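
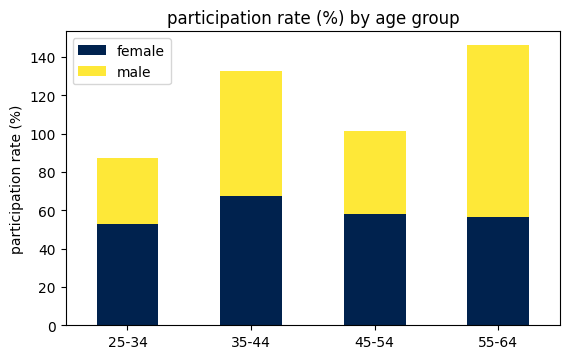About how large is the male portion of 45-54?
male top ≈ 100, bottom ≈ 60; segment ≈ 40.

≈ 40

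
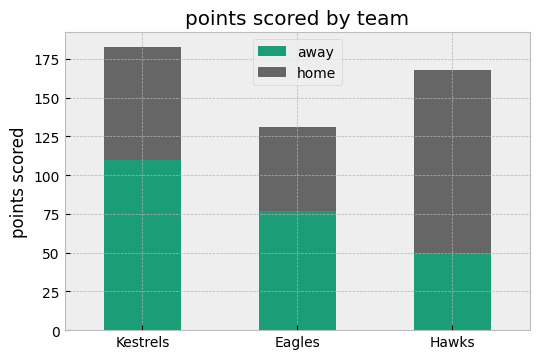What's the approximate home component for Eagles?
≈ 60

home top ≈ 140, bottom ≈ 80; segment ≈ 60.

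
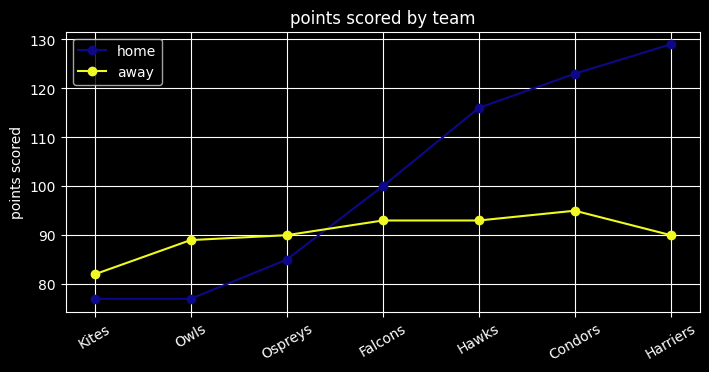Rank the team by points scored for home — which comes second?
Top 3 for home: Harriers ≈ 130, Condors ≈ 125, Hawks ≈ 115.

Condors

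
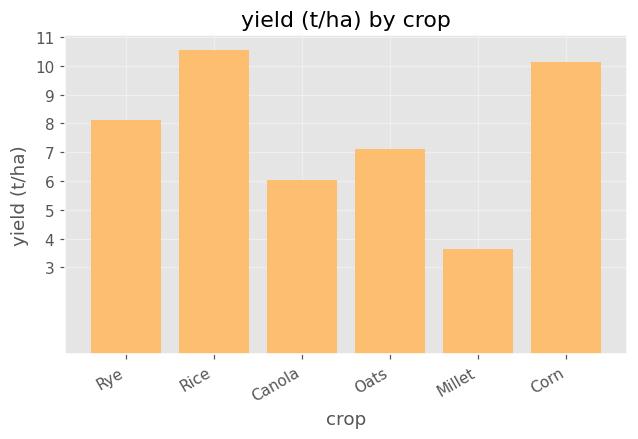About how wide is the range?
Max Rice ≈ 11, min Millet ≈ 4; range ≈ 7.

≈ 7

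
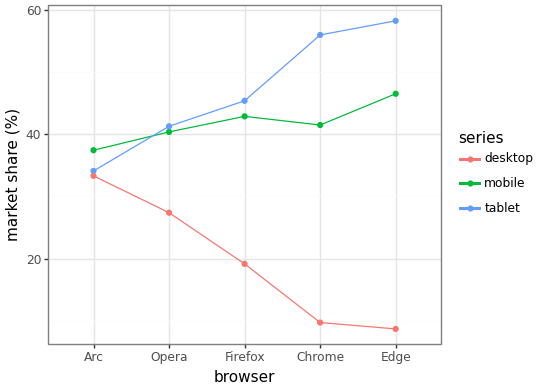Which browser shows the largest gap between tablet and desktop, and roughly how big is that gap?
Edge, ≈ 50 %

Edge: tablet ≈ 60, desktop ≈ 10 → gap ≈ 50. Next-largest (Chrome) is only ≈ 45.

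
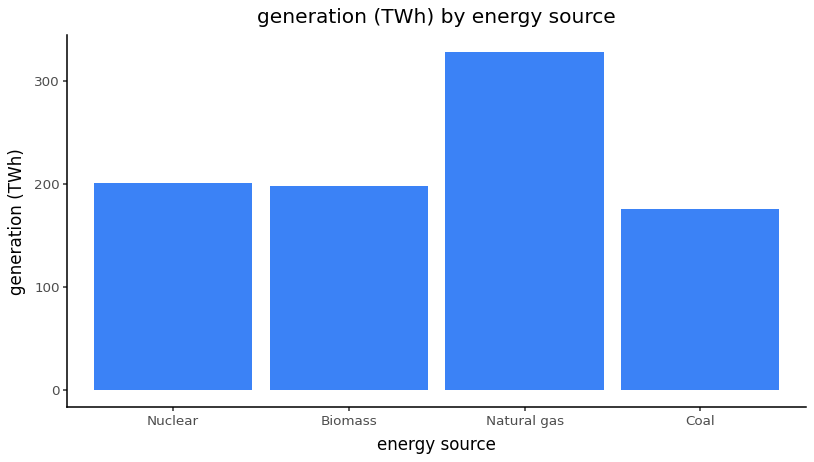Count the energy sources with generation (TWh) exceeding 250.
Above 250: Natural gas.

1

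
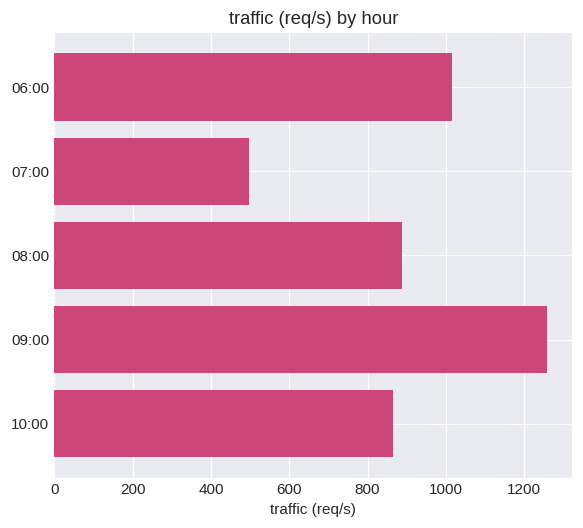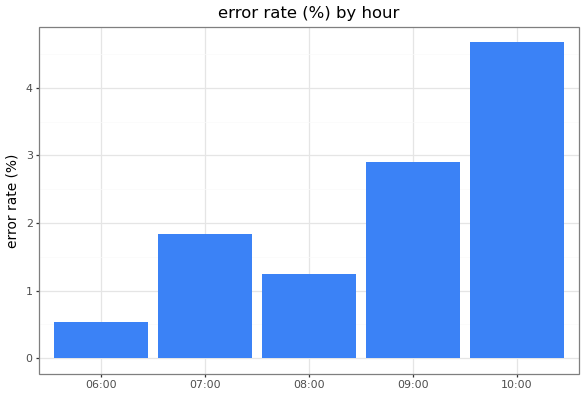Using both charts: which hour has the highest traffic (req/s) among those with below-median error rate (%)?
06:00

Chart 2 median error rate (%) ≈ 2; below-median hours: 06:00, 08:00. Among those, 06:00 has the highest traffic (req/s) (≈ 1000).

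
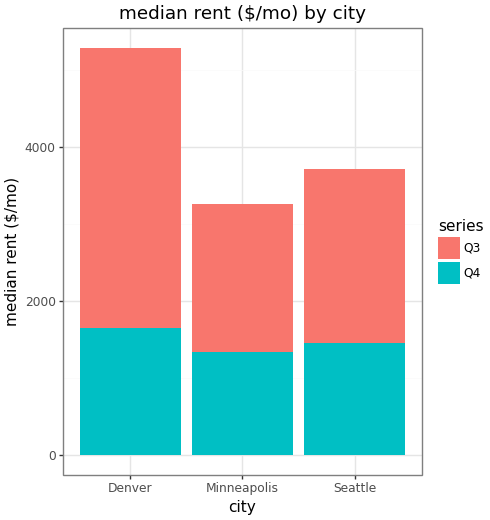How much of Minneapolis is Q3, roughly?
Q3 top ≈ 3500, bottom ≈ 1500; segment ≈ 2000.

≈ 2000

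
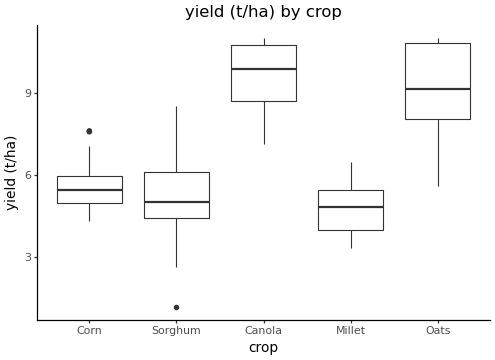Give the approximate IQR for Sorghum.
Q3 ≈ 6.0, Q1 ≈ 4.5; IQR ≈ 1.5.

≈ 1.5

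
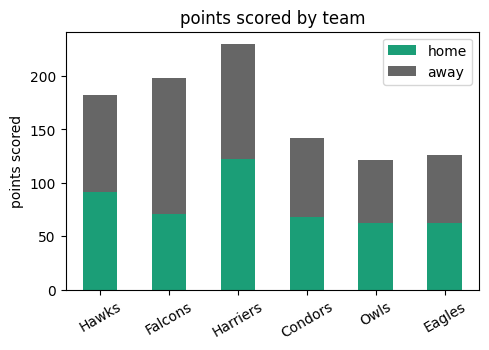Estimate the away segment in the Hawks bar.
away top ≈ 180, bottom ≈ 100; segment ≈ 80.

≈ 80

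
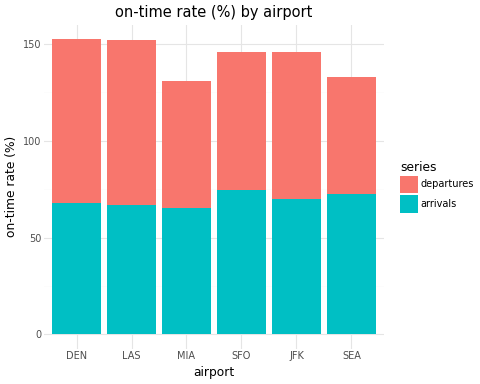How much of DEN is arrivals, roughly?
≈ 60

arrivals top ≈ 60, bottom ≈ 0; segment ≈ 60.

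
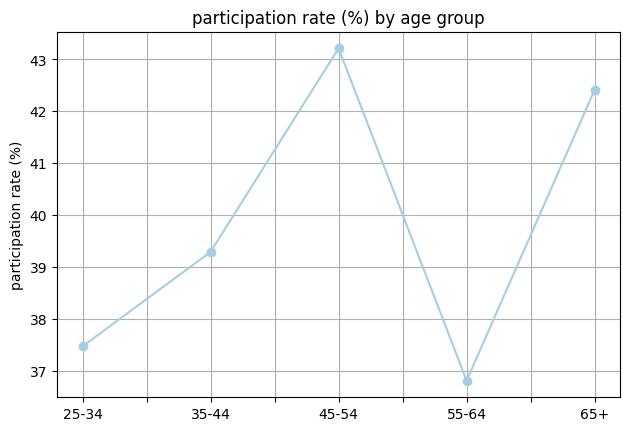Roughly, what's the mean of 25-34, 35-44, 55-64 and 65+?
(37 + 39 + 37 + 42) / 4 ≈ 39.

≈ 39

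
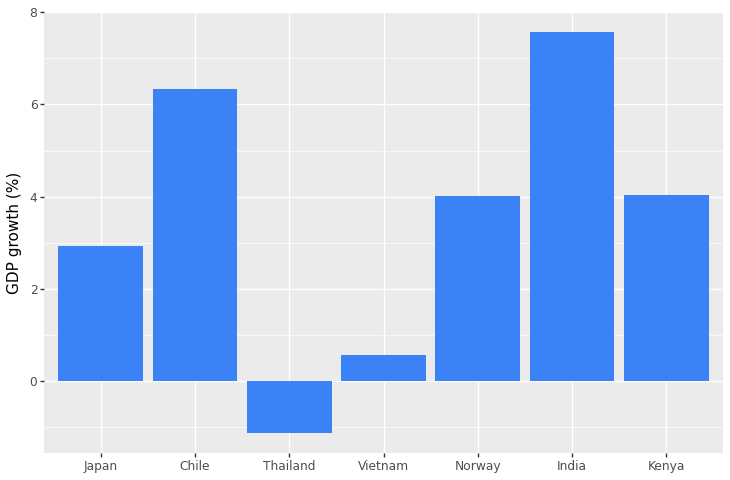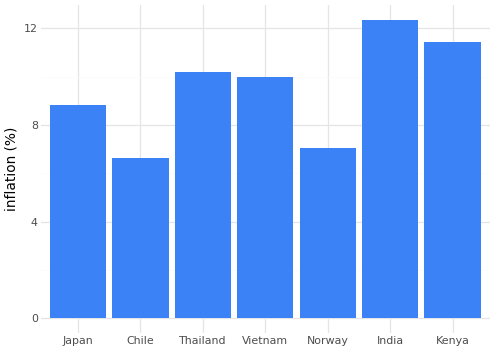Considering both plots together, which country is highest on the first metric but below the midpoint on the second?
Chart 2 median inflation (%) ≈ 10; below-median countries: Japan, Chile, Norway. Among those, Chile has the highest GDP growth (%) (≈ 6).

Chile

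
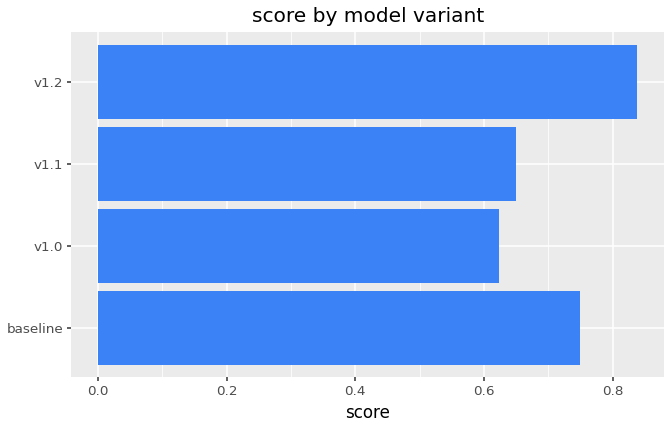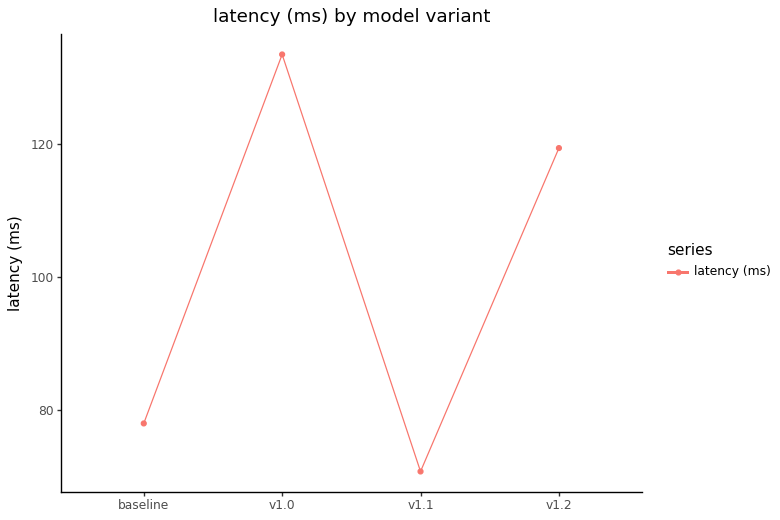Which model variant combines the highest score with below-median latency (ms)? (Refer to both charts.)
baseline

Chart 2 median latency (ms) ≈ 100; below-median model variants: baseline, v1.1. Among those, baseline has the highest score (≈ 0.7).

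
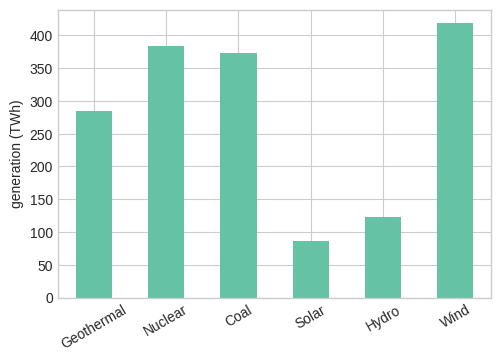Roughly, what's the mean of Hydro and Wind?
(100 + 400) / 2 ≈ 250.

≈ 250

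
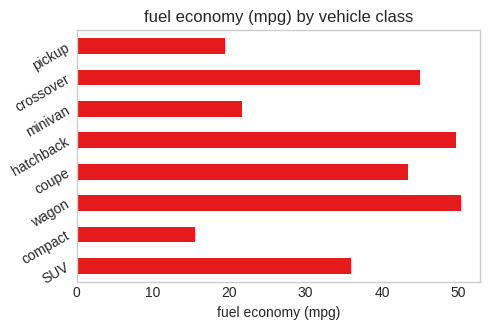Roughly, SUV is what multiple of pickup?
≈ 1.75×

SUV ≈ 35, pickup ≈ 20; 35/20 ≈ 1.75.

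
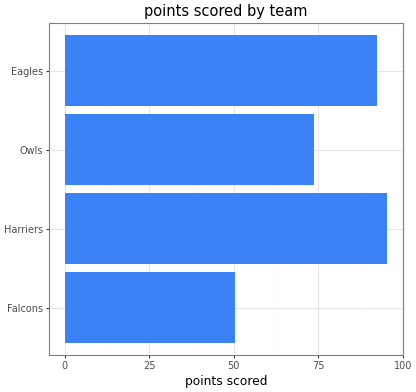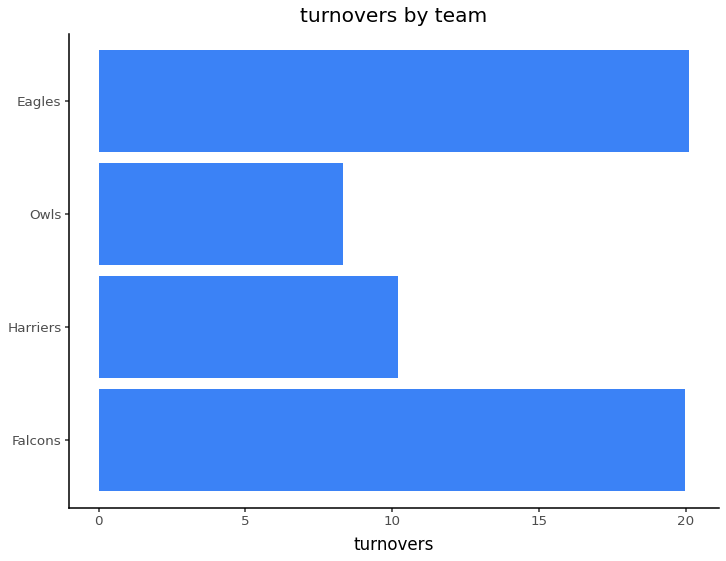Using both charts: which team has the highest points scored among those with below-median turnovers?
Harriers

Chart 2 median turnovers ≈ 16; below-median teams: Harriers, Owls. Among those, Harriers has the highest points scored (≈ 100).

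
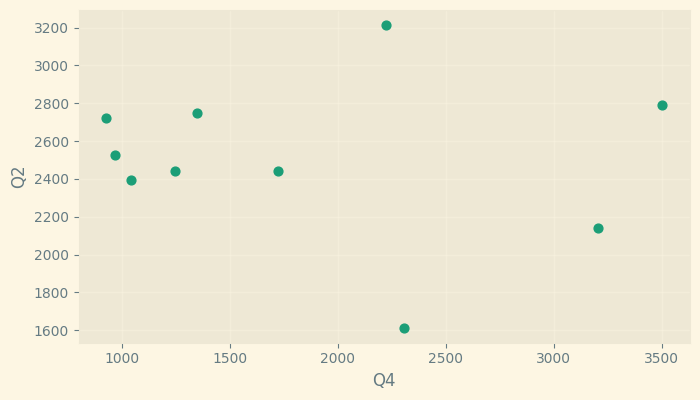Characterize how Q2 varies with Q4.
no clear correlation

Points are roughly uncorrelated; weak (|r| ≈ 0.1).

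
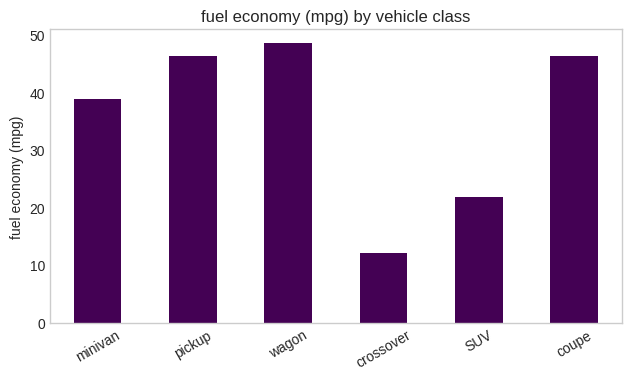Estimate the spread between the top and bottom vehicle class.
≈ 40

Max wagon ≈ 50, min crossover ≈ 10; range ≈ 40.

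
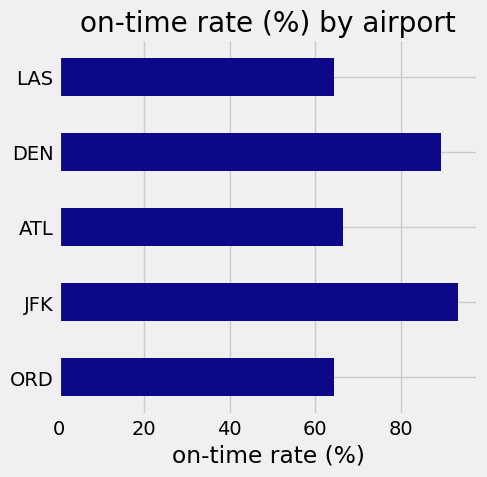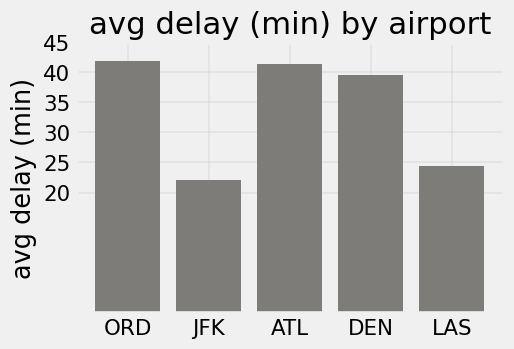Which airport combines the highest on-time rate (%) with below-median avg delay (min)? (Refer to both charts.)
Chart 2 median avg delay (min) ≈ 40; below-median airports: JFK, LAS. Among those, JFK has the highest on-time rate (%) (≈ 90).

JFK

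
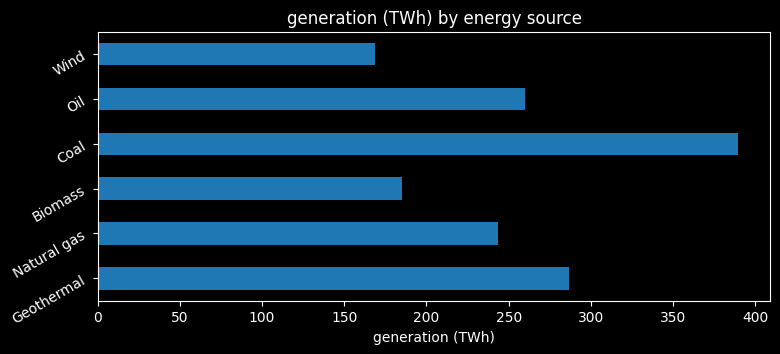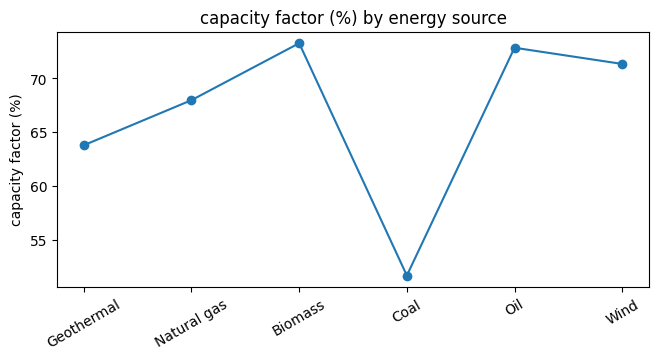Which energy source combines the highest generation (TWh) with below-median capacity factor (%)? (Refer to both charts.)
Coal

Chart 2 median capacity factor (%) ≈ 70; below-median energy sources: Geothermal, Natural gas, Coal. Among those, Coal has the highest generation (TWh) (≈ 400).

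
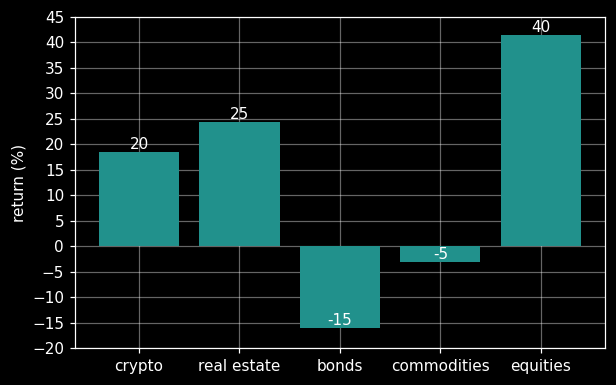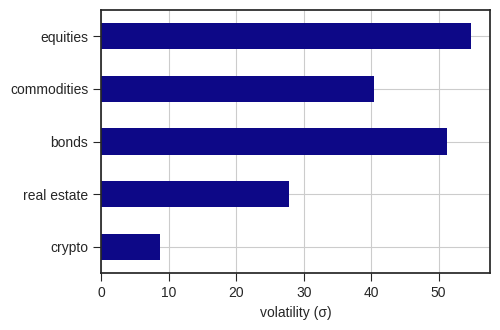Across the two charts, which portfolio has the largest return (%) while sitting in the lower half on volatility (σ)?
real estate

Chart 2 median volatility (σ) ≈ 40; below-median portfolios: crypto, real estate. Among those, real estate has the highest return (%) (≈ 25).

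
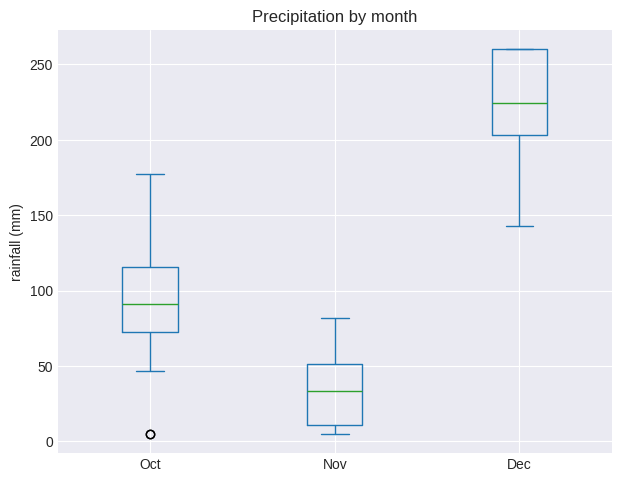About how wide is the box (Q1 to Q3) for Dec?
Q3 ≈ 260, Q1 ≈ 200; IQR ≈ 60.

≈ 60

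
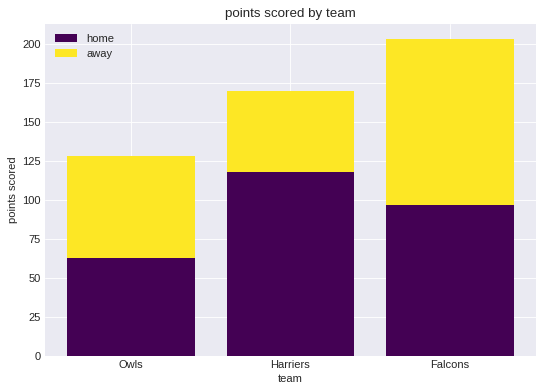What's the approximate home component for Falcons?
home top ≈ 100, bottom ≈ 0; segment ≈ 100.

≈ 100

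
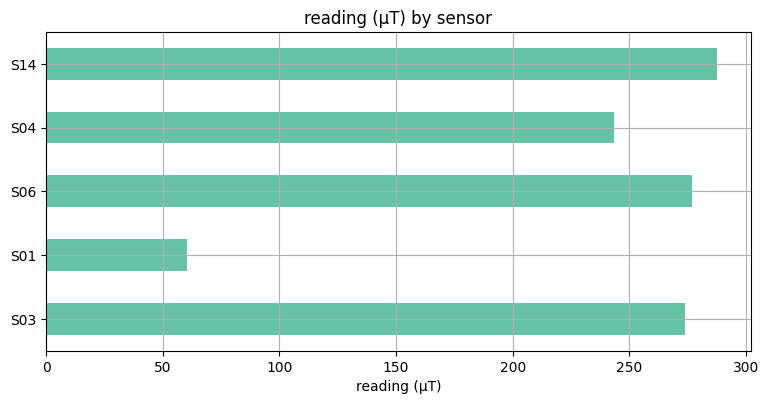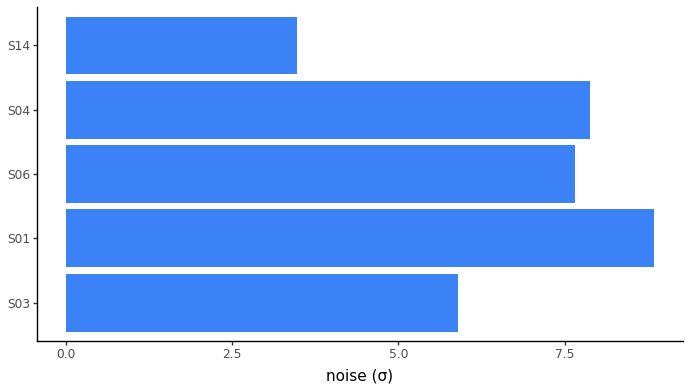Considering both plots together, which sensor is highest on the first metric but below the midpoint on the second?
Chart 2 median noise (σ) ≈ 8; below-median sensors: S03, S14. Among those, S14 has the highest reading (µT) (≈ 300).

S14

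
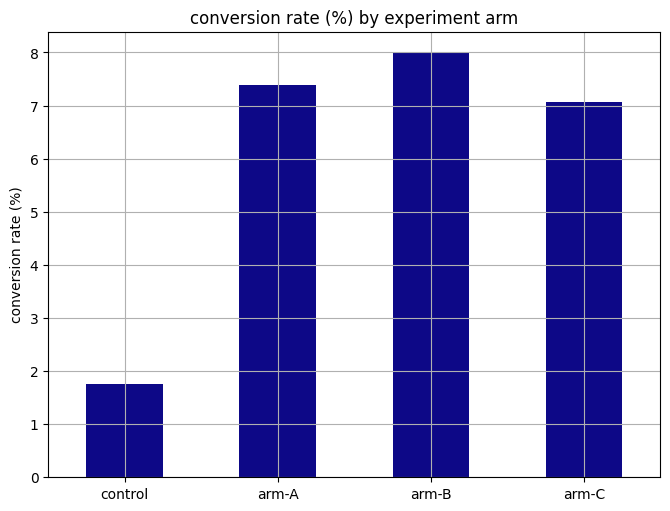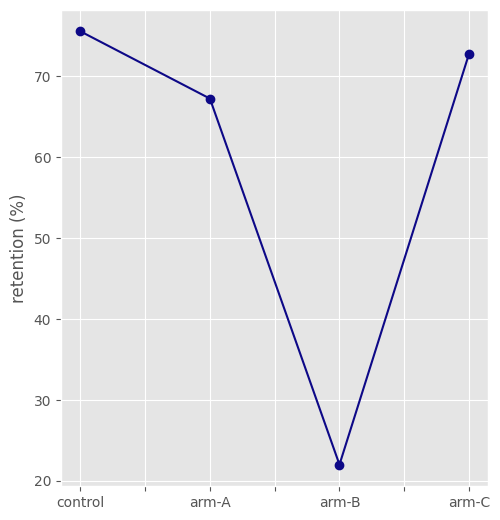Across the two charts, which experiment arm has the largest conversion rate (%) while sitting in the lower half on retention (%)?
Chart 2 median retention (%) ≈ 70; below-median experiment arms: arm-A, arm-B. Among those, arm-B has the highest conversion rate (%) (≈ 8).

arm-B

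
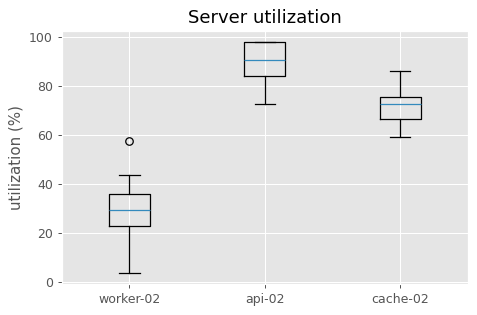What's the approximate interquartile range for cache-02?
Q3 ≈ 80, Q1 ≈ 70; IQR ≈ 10.

≈ 10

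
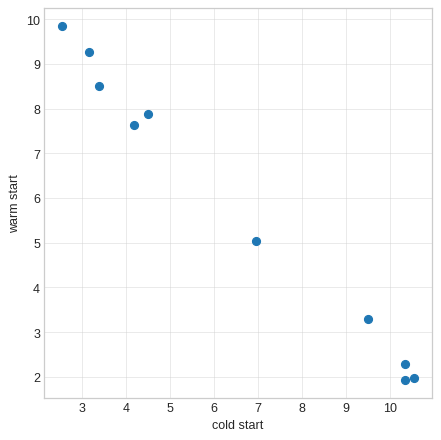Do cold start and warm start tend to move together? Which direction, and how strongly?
negative, strong

Points are negatively correlated; strong (|r| ≈ 1.0).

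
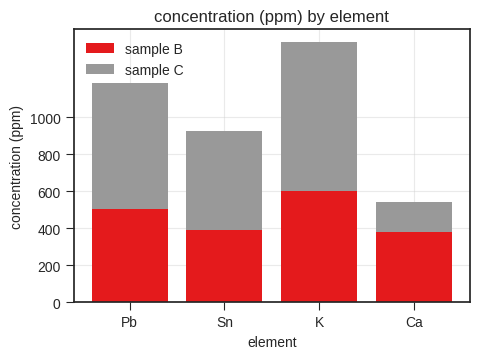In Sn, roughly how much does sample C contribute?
sample C top ≈ 1000, bottom ≈ 400; segment ≈ 600.

≈ 600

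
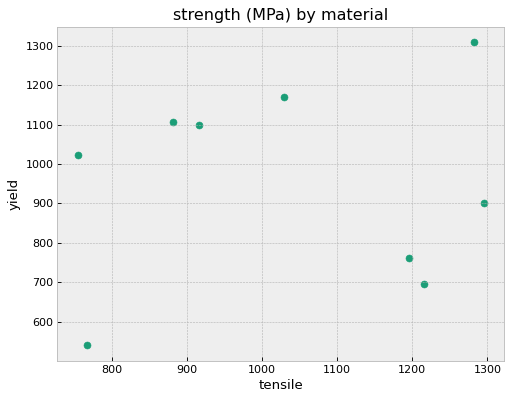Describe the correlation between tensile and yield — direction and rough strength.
no clear correlation

Points are roughly uncorrelated; weak (|r| ≈ 0.1).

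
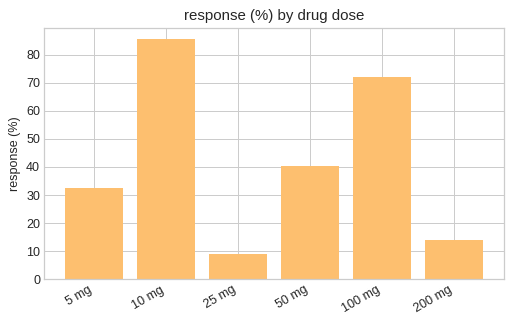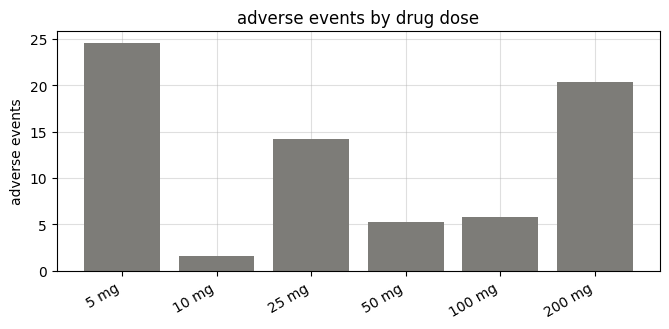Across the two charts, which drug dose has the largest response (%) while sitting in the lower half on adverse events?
10 mg

Chart 2 median adverse events ≈ 10; below-median drug doses: 10 mg, 50 mg, 100 mg. Among those, 10 mg has the highest response (%) (≈ 90).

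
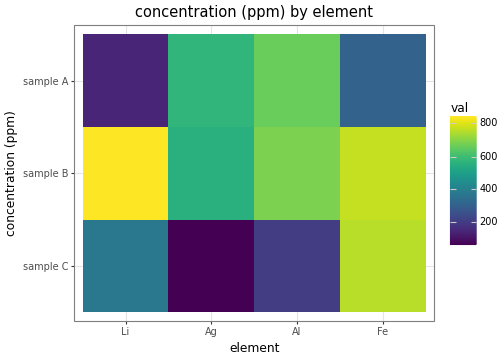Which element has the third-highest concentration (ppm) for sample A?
Top 4 for sample A: Al ≈ 700, Ag ≈ 600, Fe ≈ 300, Li ≈ 100.

Fe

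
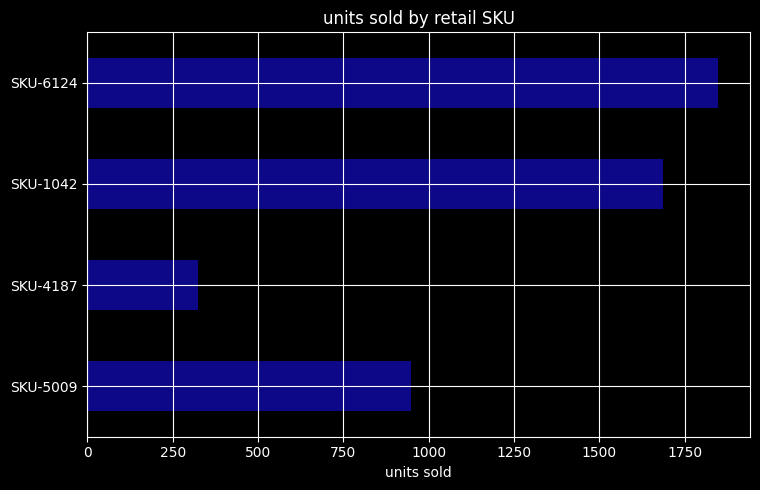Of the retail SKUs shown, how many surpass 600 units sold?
3

Above 600: SKU-5009, SKU-1042, SKU-6124.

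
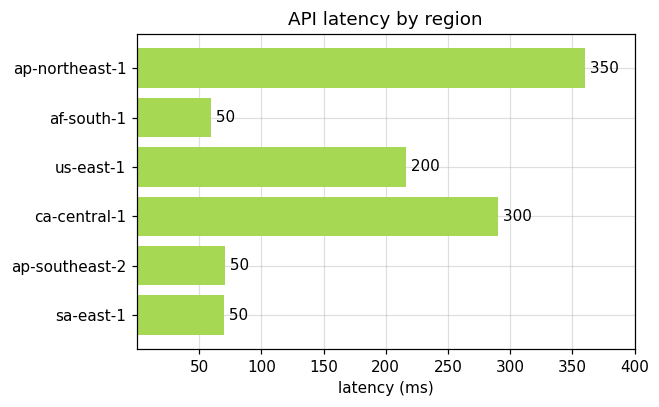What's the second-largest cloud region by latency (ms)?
ca-central-1

Top 3: ap-northeast-1 ≈ 350, ca-central-1 ≈ 300, us-east-1 ≈ 200.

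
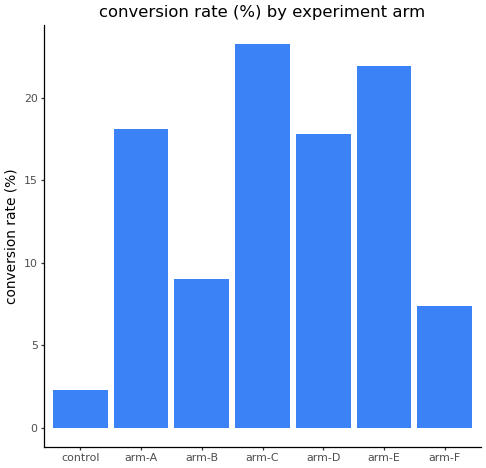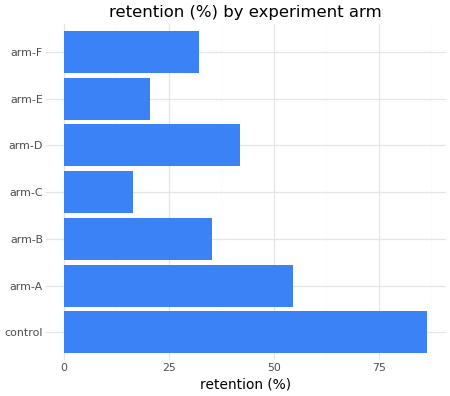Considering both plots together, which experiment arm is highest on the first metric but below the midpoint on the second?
arm-C

Chart 2 median retention (%) ≈ 40; below-median experiment arms: arm-C, arm-E, arm-F. Among those, arm-C has the highest conversion rate (%) (≈ 25).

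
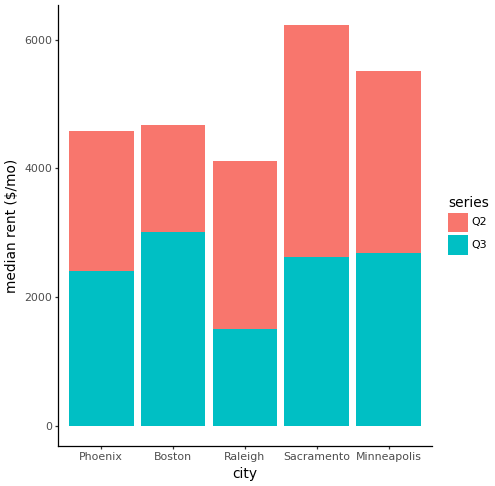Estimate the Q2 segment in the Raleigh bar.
Q2 top ≈ 4000, bottom ≈ 1000; segment ≈ 3000.

≈ 3000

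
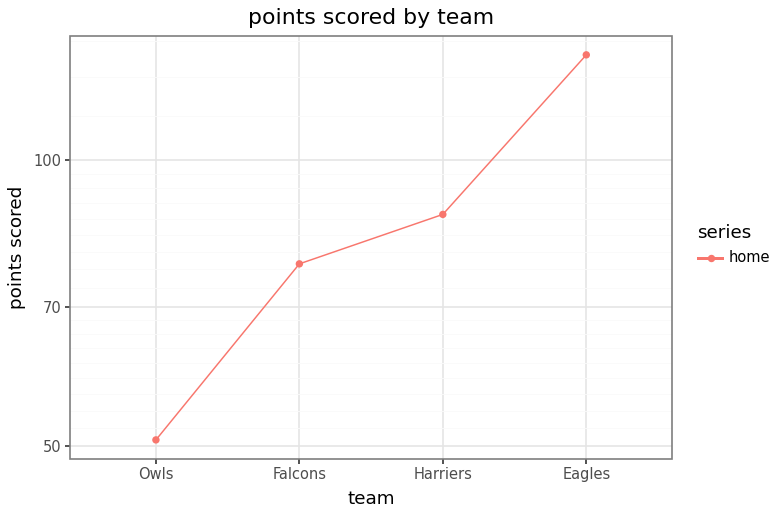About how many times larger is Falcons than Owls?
≈ 1.6×

Falcons ≈ 80, Owls ≈ 50; 80/50 ≈ 1.6.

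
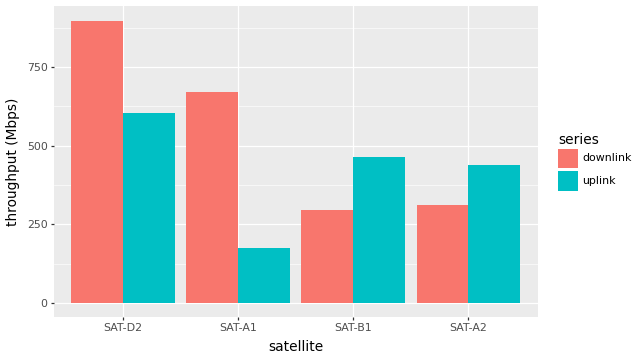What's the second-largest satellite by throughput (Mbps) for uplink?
Top 3 for uplink: SAT-D2 ≈ 600, SAT-B1 ≈ 500, SAT-A2 ≈ 400.

SAT-B1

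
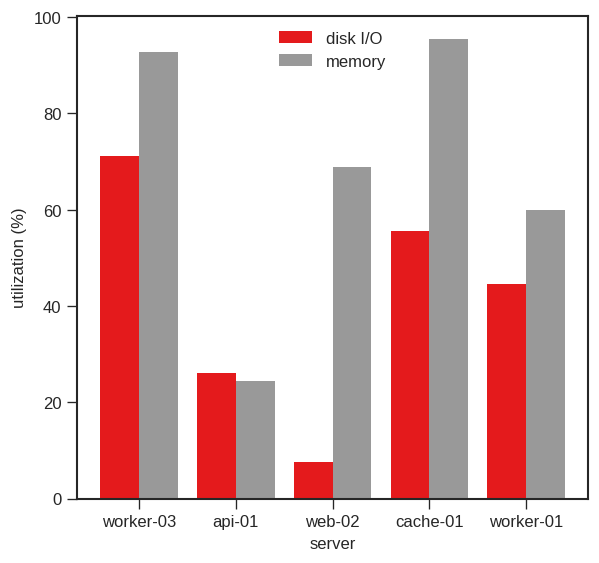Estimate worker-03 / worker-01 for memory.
worker-03 ≈ 90, worker-01 ≈ 60; 90/60 ≈ 1.5.

≈ 1.5×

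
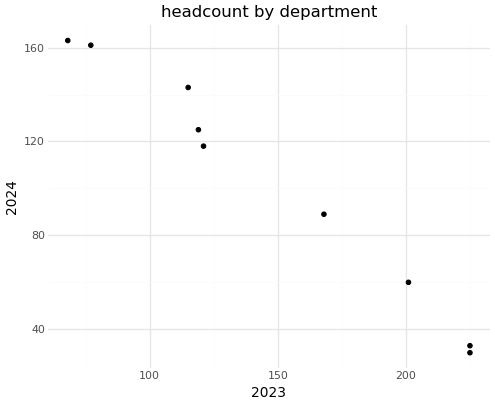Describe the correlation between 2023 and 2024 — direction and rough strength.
negative, strong

Points are negatively correlated; strong (|r| ≈ 1.0).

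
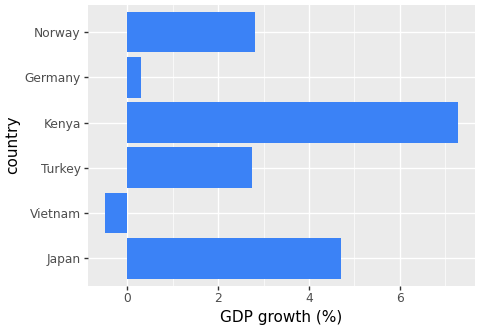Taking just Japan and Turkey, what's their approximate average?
≈ 4

(5 + 3) / 2 ≈ 4.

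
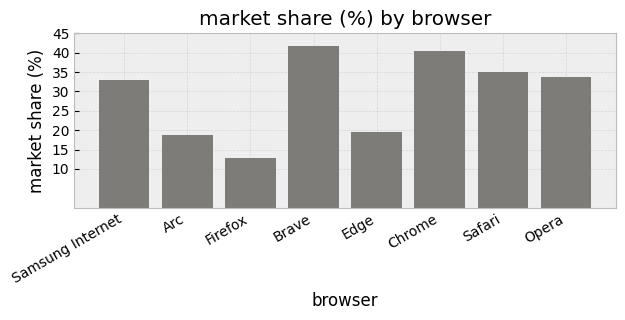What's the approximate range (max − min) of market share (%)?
Max Brave ≈ 40, min Firefox ≈ 15; range ≈ 25.

≈ 25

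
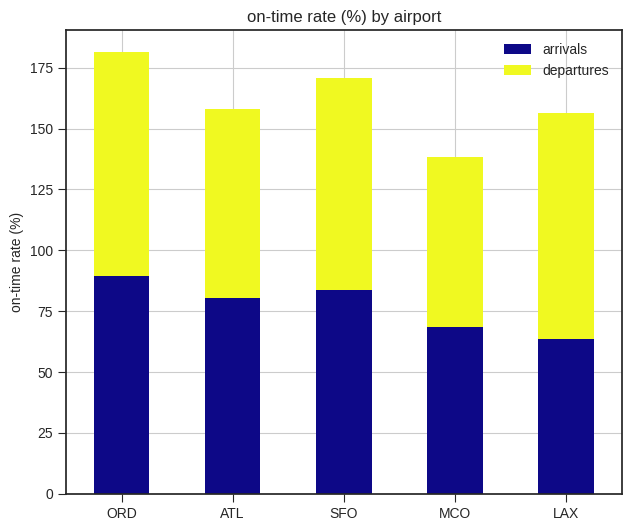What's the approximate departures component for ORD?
departures top ≈ 180, bottom ≈ 80; segment ≈ 100.

≈ 100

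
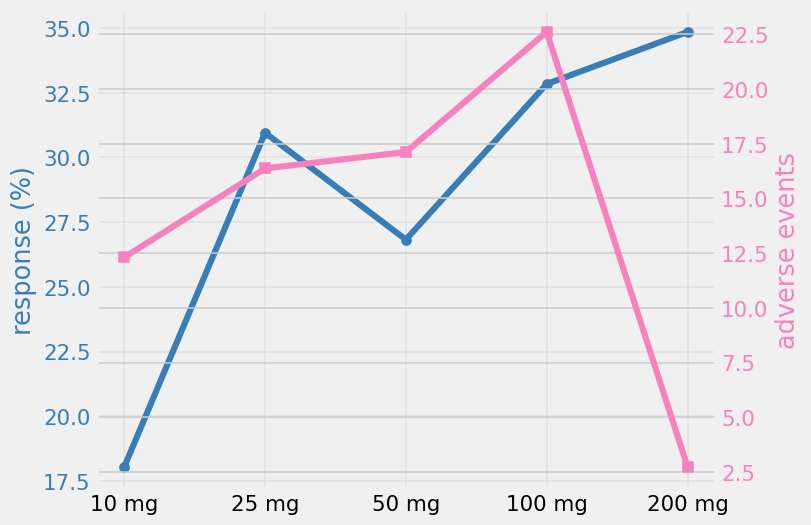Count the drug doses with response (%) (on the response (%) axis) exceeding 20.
4

Above 20: 25 mg, 50 mg, 100 mg, 200 mg.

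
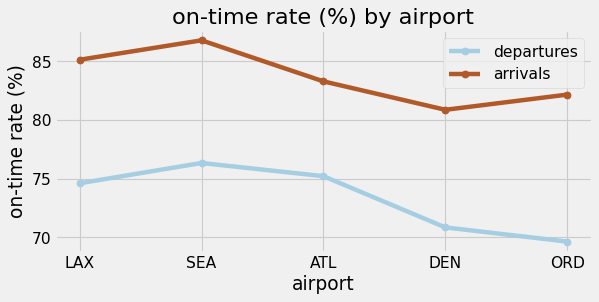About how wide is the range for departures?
Max SEA ≈ 76, min ORD ≈ 70; range ≈ 6.

≈ 6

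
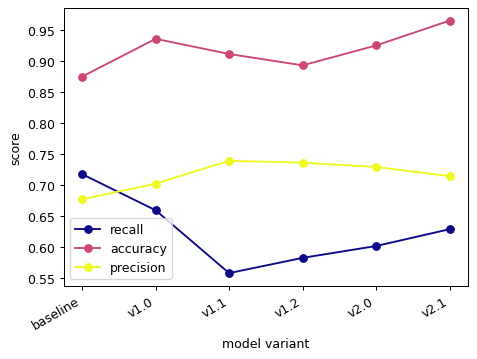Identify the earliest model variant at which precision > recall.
v1.0

baseline: precision ≈ 0.70 vs recall ≈ 0.70 (not yet); v1.0: precision ≈ 0.70 vs recall ≈ 0.65 (first crossover).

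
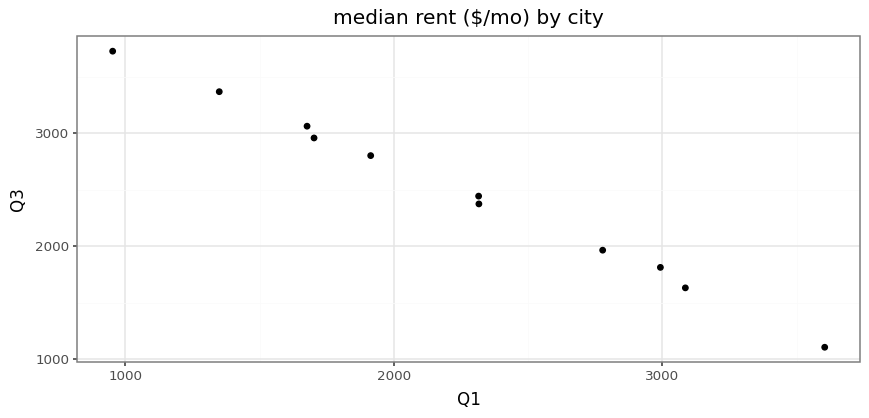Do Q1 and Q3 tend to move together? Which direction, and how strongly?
negative, strong

Points are negatively correlated; strong (|r| ≈ 1.0).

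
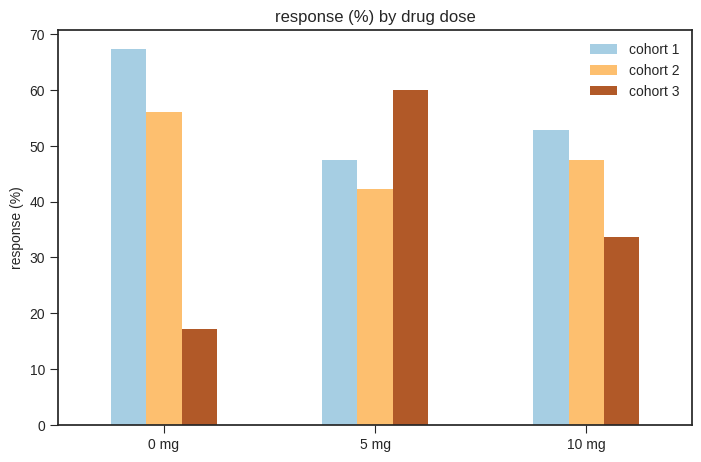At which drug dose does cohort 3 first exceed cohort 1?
5 mg

0 mg: cohort 3 ≈ 20 vs cohort 1 ≈ 70 (not yet); 5 mg: cohort 3 ≈ 60 vs cohort 1 ≈ 50 (first crossover).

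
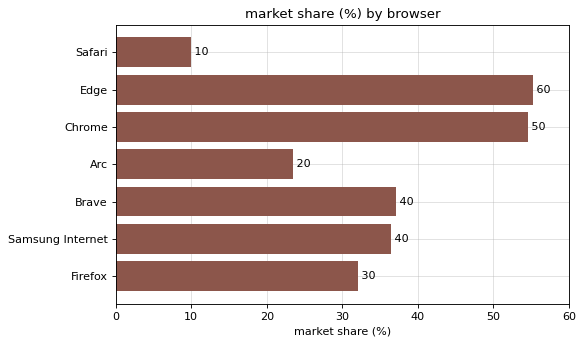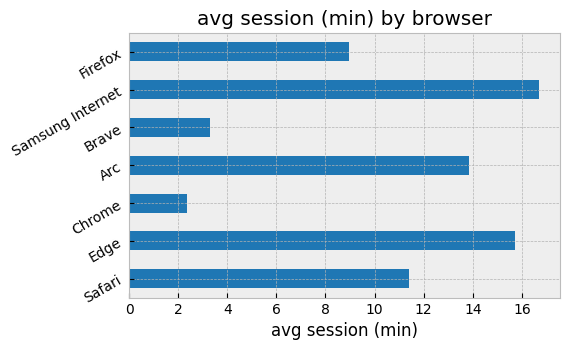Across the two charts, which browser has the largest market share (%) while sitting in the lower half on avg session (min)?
Chrome

Chart 2 median avg session (min) ≈ 12; below-median browsers: Chrome, Brave, Firefox. Among those, Chrome has the highest market share (%) (≈ 50).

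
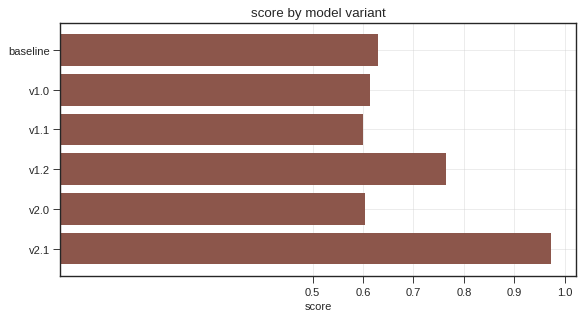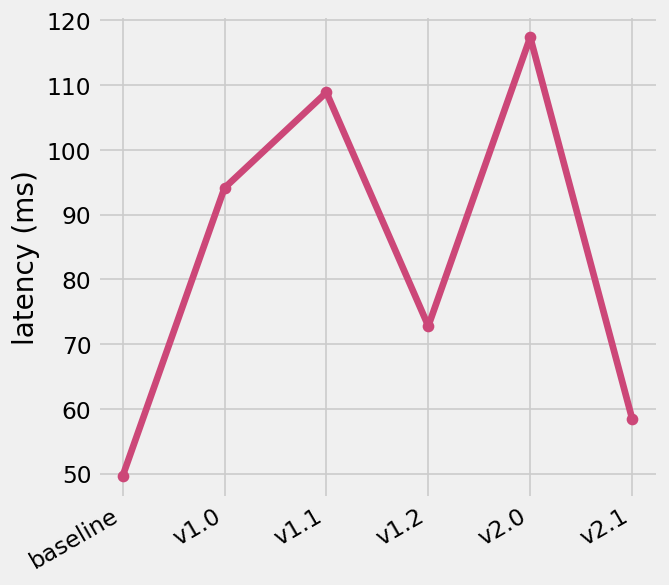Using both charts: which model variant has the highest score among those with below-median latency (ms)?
v2.1

Chart 2 median latency (ms) ≈ 80; below-median model variants: baseline, v1.2, v2.1. Among those, v2.1 has the highest score (≈ 1).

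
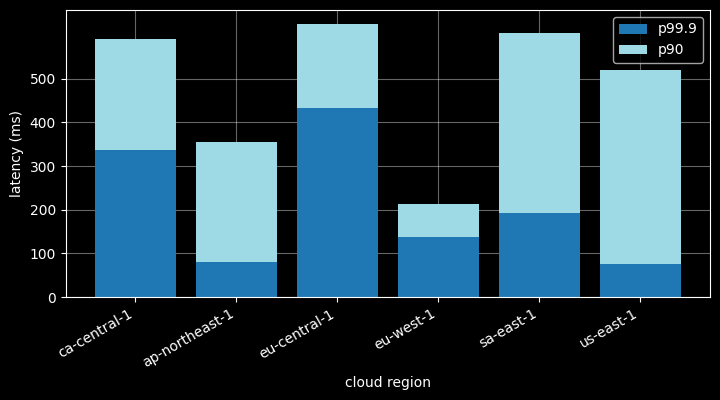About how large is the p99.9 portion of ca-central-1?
p99.9 top ≈ 300, bottom ≈ 0; segment ≈ 300.

≈ 300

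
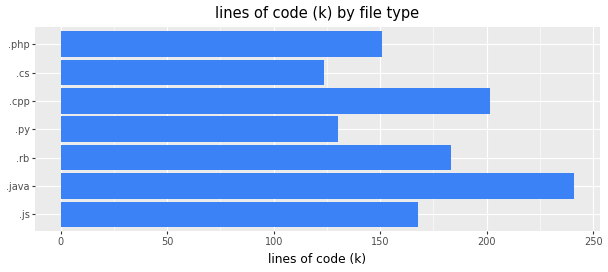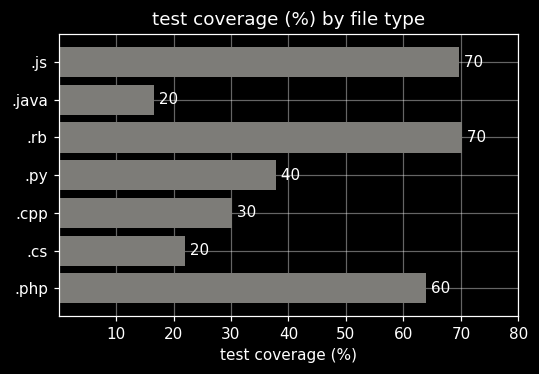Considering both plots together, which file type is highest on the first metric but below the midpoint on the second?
.java

Chart 2 median test coverage (%) ≈ 40; below-median file types: .java, .cpp, .cs. Among those, .java has the highest lines of code (k) (≈ 250).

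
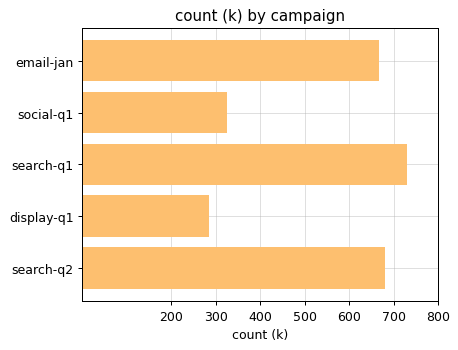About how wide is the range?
Max search-q1 ≈ 700, min display-q1 ≈ 300; range ≈ 400.

≈ 400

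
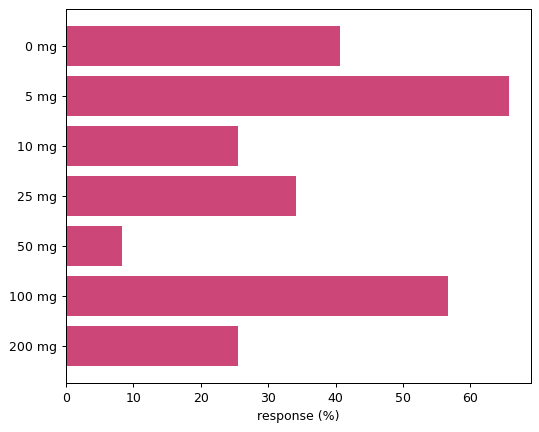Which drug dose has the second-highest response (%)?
Top 3: 5 mg ≈ 70, 100 mg ≈ 60, 0 mg ≈ 40.

100 mg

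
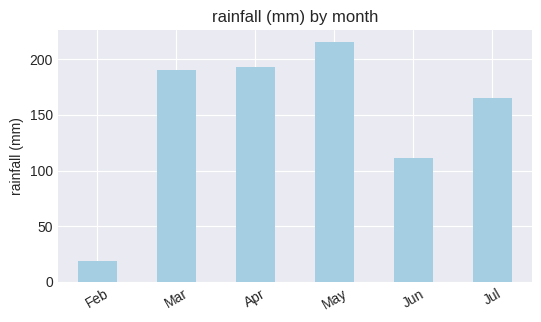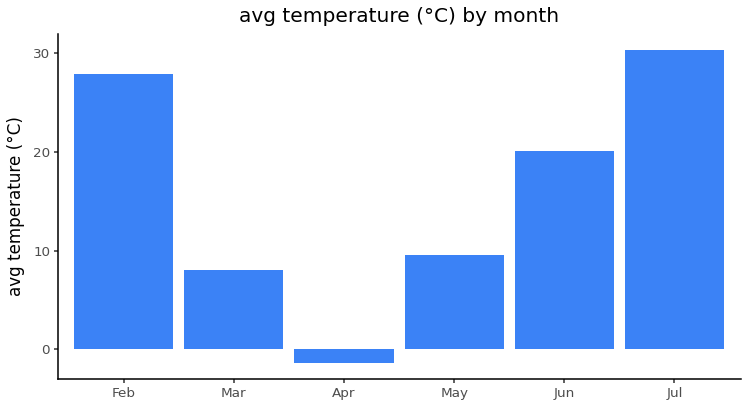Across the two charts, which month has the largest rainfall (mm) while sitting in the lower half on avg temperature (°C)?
May

Chart 2 median avg temperature (°C) ≈ 15; below-median months: Mar, Apr, May. Among those, May has the highest rainfall (mm) (≈ 220).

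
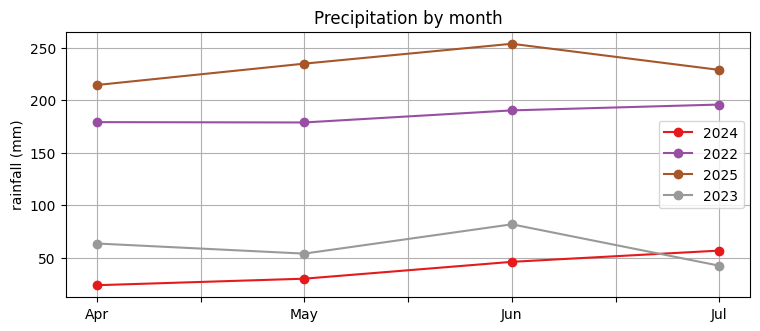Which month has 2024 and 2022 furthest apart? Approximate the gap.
Apr: 2024 ≈ 20, 2022 ≈ 180 → gap ≈ 160. Next-largest (May) is only ≈ 140.

Apr, ≈ 160 mm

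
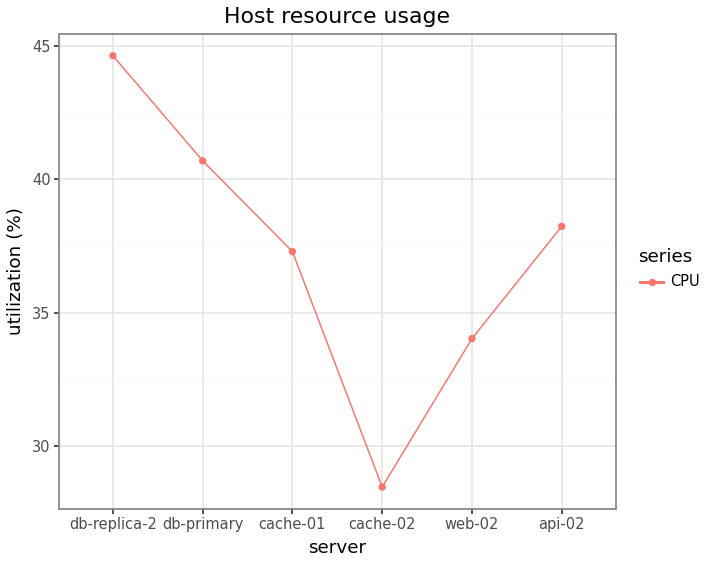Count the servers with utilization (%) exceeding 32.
Above 32: db-replica-2, db-primary, cache-01, web-02, api-02.

5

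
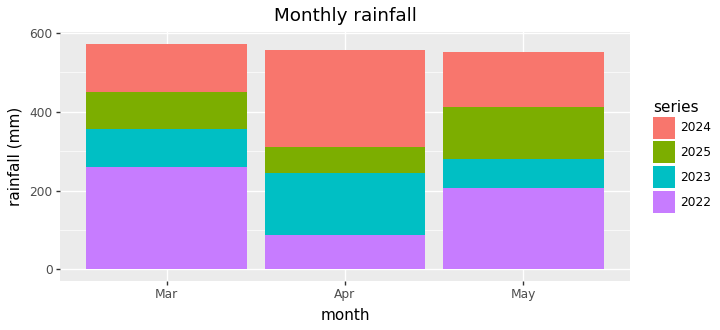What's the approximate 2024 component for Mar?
2024 top ≈ 550, bottom ≈ 450; segment ≈ 100.

≈ 100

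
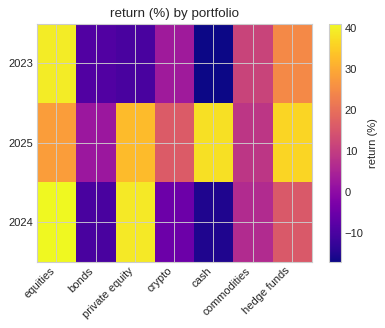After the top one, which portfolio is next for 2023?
hedge funds

Top 3 for 2023: equities ≈ 40, hedge funds ≈ 25, commodities ≈ 10.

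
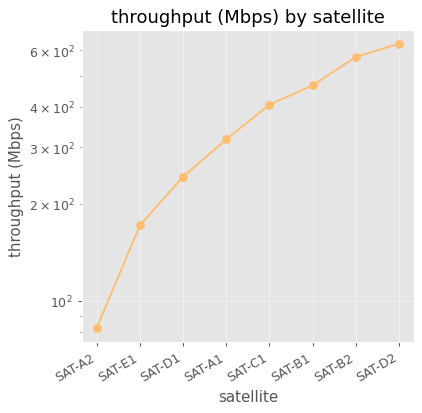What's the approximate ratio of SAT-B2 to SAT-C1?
SAT-B2 ≈ 550, SAT-C1 ≈ 400; 550/400 ≈ 1.38.

≈ 1.38×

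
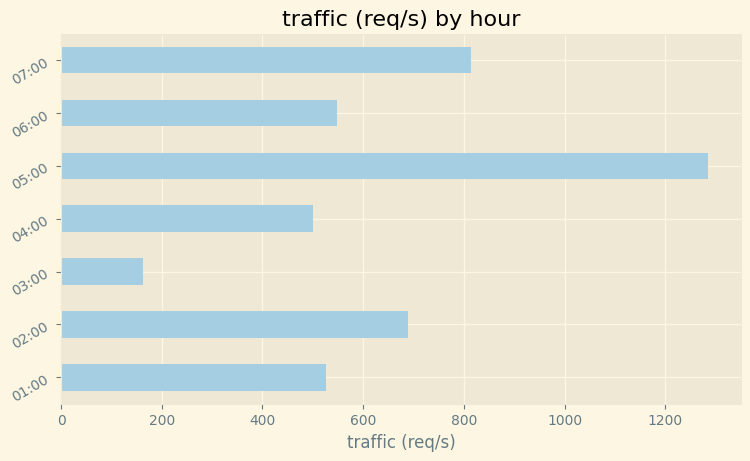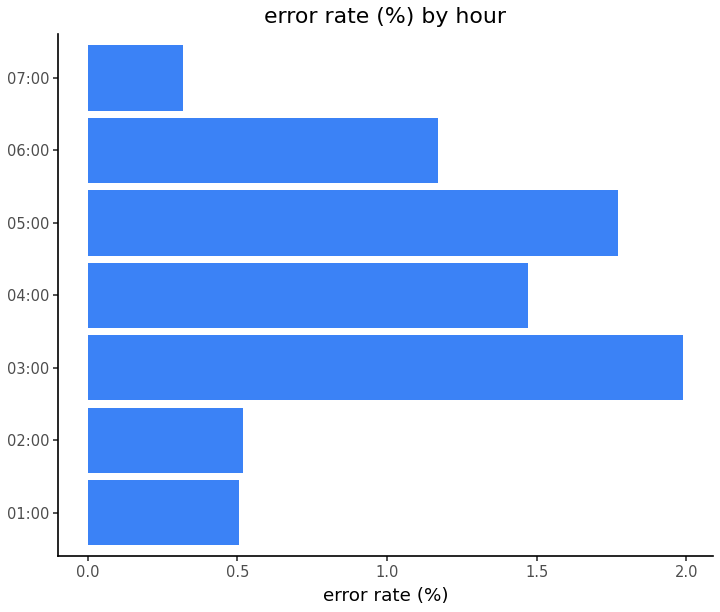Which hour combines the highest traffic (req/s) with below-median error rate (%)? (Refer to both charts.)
Chart 2 median error rate (%) ≈ 1.2; below-median hours: 01:00, 02:00, 07:00. Among those, 07:00 has the highest traffic (req/s) (≈ 800).

07:00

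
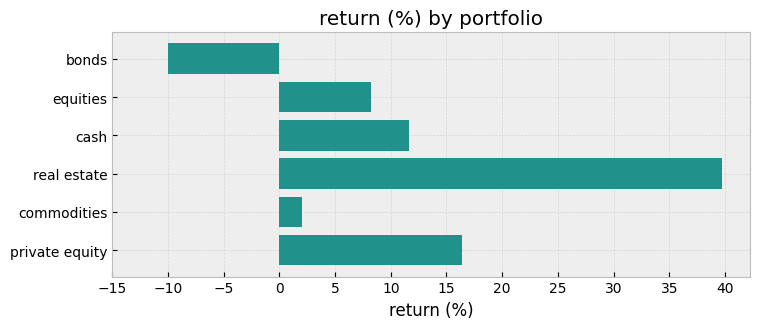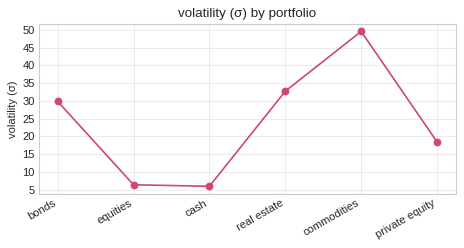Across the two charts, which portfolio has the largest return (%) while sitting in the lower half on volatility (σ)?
Chart 2 median volatility (σ) ≈ 25; below-median portfolios: equities, cash, private equity. Among those, private equity has the highest return (%) (≈ 15).

private equity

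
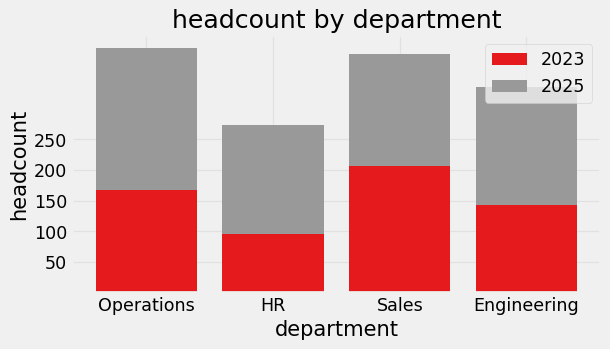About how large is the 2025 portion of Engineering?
2025 top ≈ 350, bottom ≈ 150; segment ≈ 200.

≈ 200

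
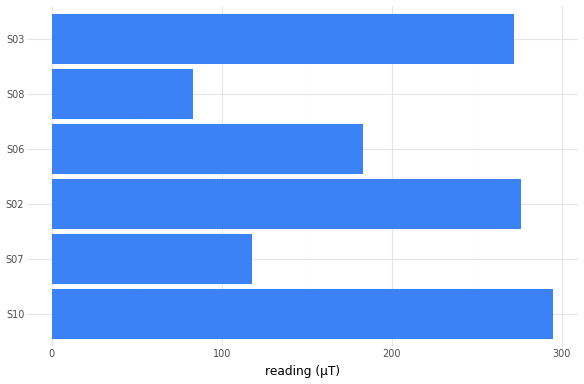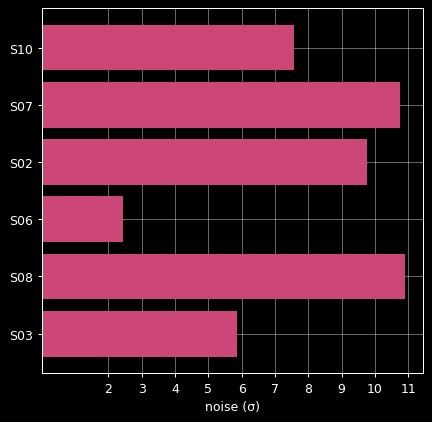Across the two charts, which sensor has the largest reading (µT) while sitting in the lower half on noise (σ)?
S10

Chart 2 median noise (σ) ≈ 9; below-median sensors: S10, S06, S03. Among those, S10 has the highest reading (µT) (≈ 300).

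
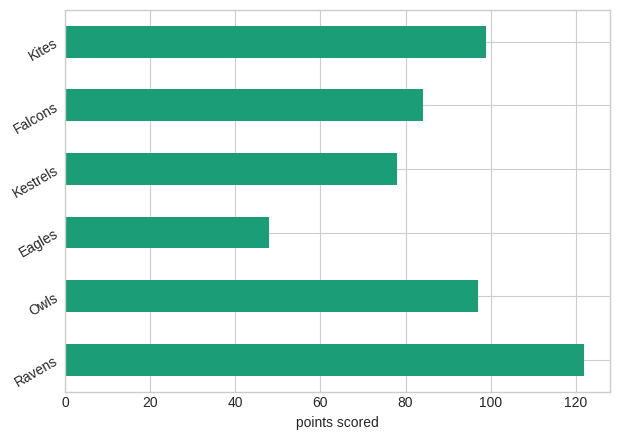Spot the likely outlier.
Eagles

Eagles ≈ 40; the rest sit between ≈ 80 and ≈ 120.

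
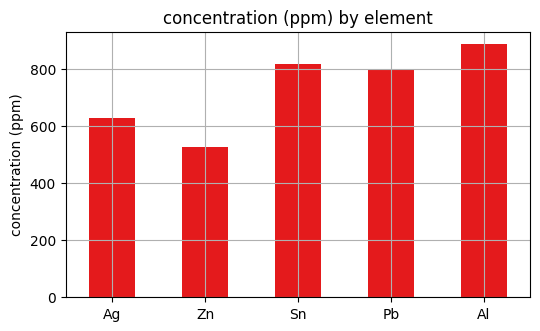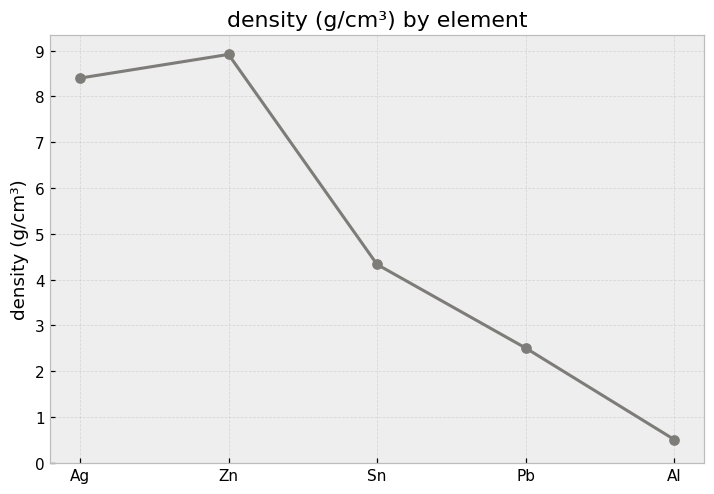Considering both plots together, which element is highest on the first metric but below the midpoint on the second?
Al

Chart 2 median density (g/cm³) ≈ 4; below-median elements: Pb, Al. Among those, Al has the highest concentration (ppm) (≈ 900).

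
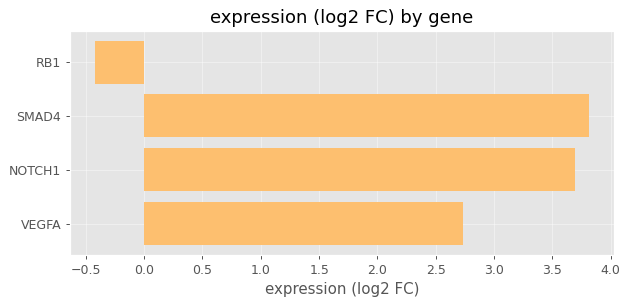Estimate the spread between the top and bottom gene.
Max SMAD4 ≈ 4.0, min RB1 ≈ -0.5; range ≈ 4.5.

≈ 4.5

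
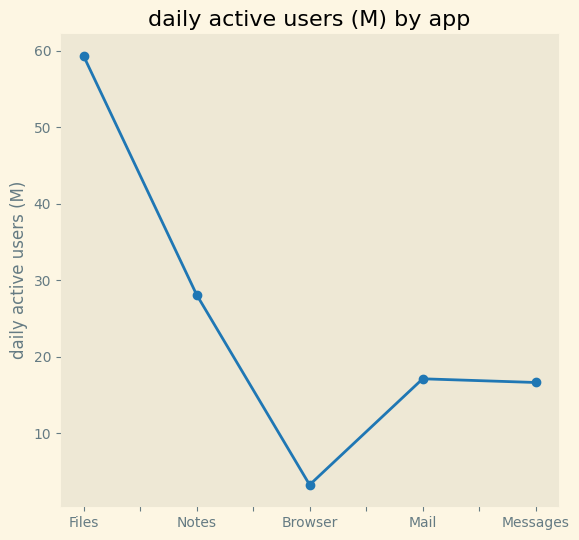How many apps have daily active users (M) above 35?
Above 35: Files.

1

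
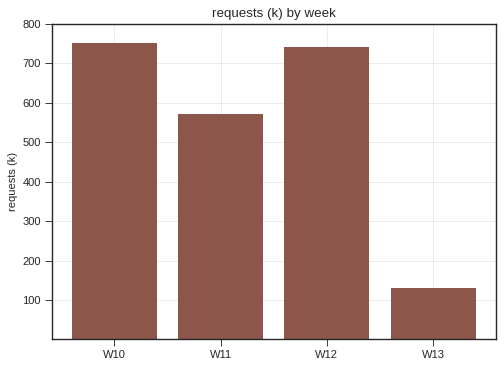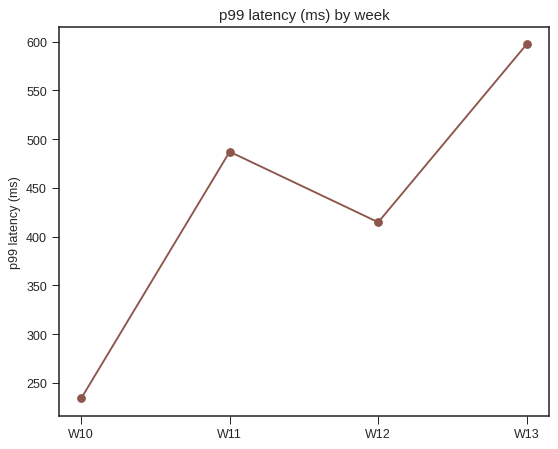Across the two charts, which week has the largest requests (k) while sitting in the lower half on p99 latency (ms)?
W10

Chart 2 median p99 latency (ms) ≈ 500; below-median weeks: W10, W12. Among those, W10 has the highest requests (k) (≈ 800).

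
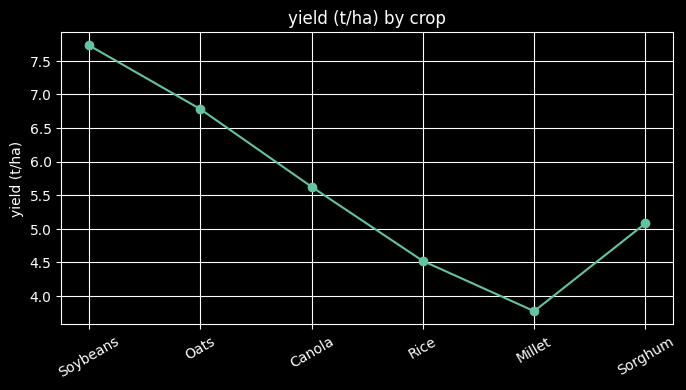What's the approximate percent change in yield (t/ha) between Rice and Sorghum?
Rice ≈ 4.5, Sorghum ≈ 5.0; (5.0 − 4.5) / 4.5 ≈ +11.1%.

≈ +11.1%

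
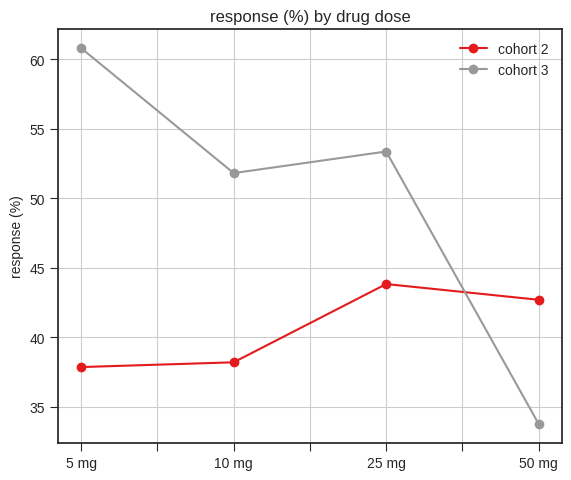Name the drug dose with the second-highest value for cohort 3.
25 mg

Top 3 for cohort 3: 5 mg ≈ 60, 25 mg ≈ 55, 10 mg ≈ 50.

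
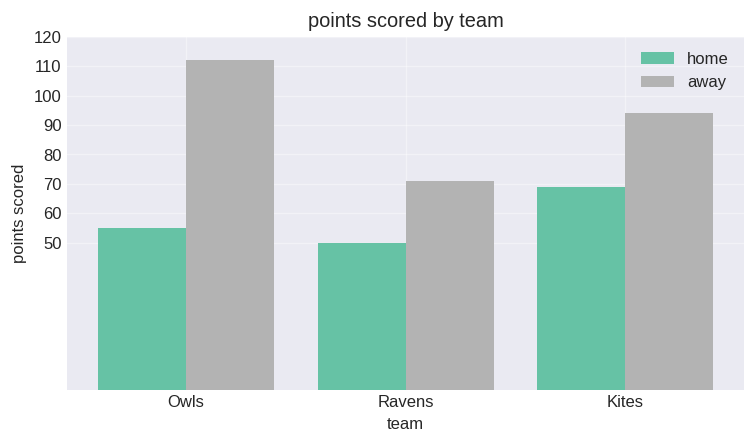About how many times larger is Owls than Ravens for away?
≈ 1.57×

Owls ≈ 110, Ravens ≈ 70; 110/70 ≈ 1.57.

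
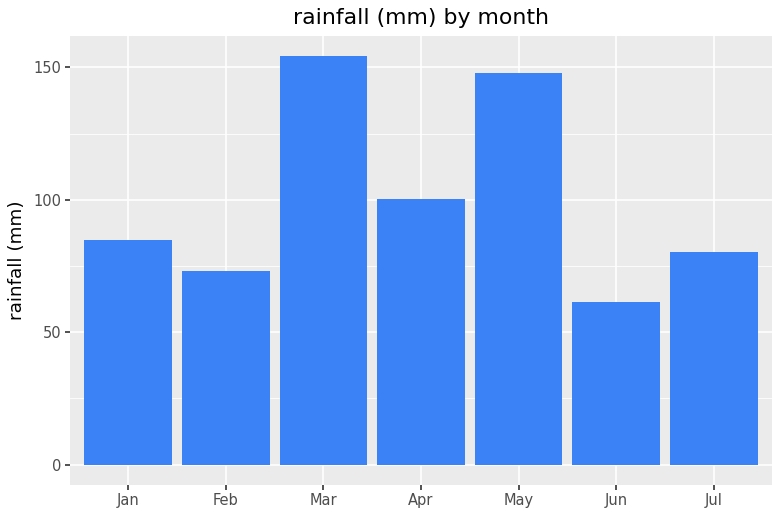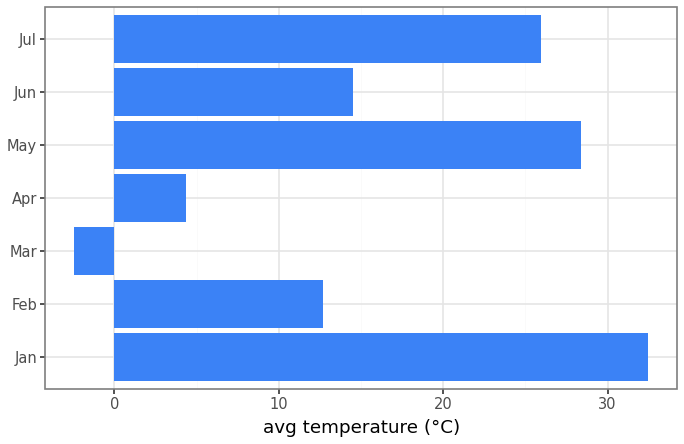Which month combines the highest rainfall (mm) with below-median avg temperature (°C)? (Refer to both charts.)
Mar

Chart 2 median avg temperature (°C) ≈ 15; below-median months: Feb, Mar, Apr. Among those, Mar has the highest rainfall (mm) (≈ 160).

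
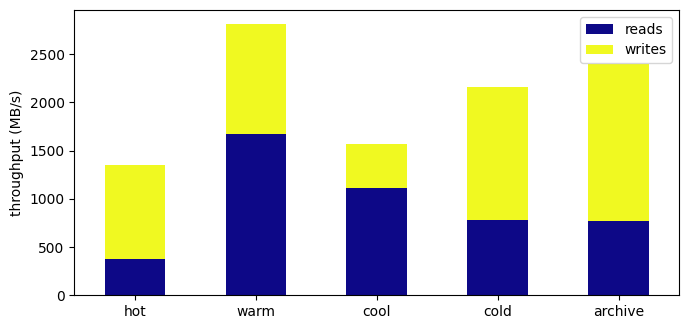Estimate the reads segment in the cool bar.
reads top ≈ 1000, bottom ≈ 0; segment ≈ 1000.

≈ 1000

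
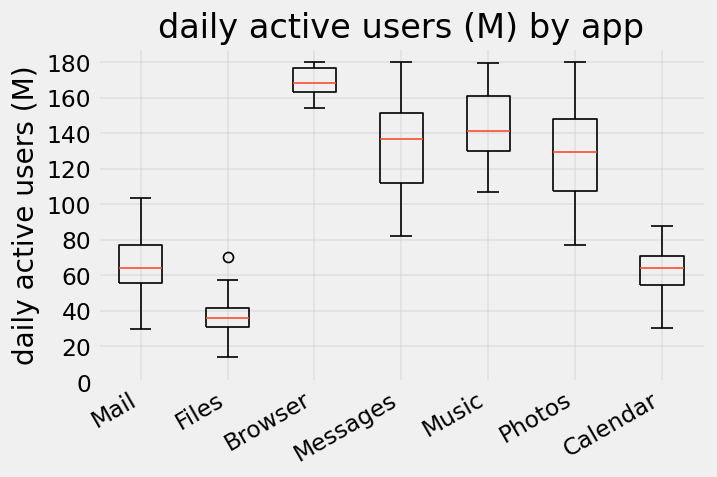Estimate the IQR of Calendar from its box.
≈ 20

Q3 ≈ 80, Q1 ≈ 60; IQR ≈ 20.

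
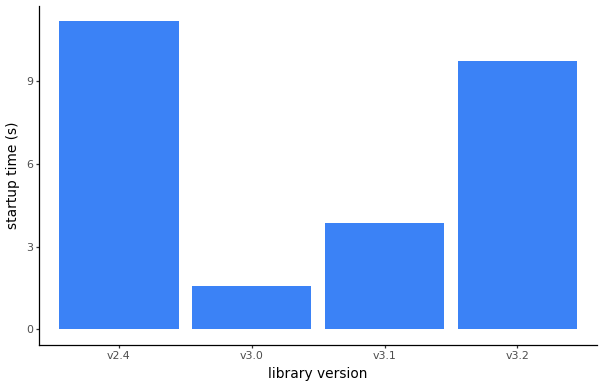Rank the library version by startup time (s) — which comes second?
Top 3: v2.4 ≈ 11, v3.2 ≈ 10, v3.1 ≈ 4.

v3.2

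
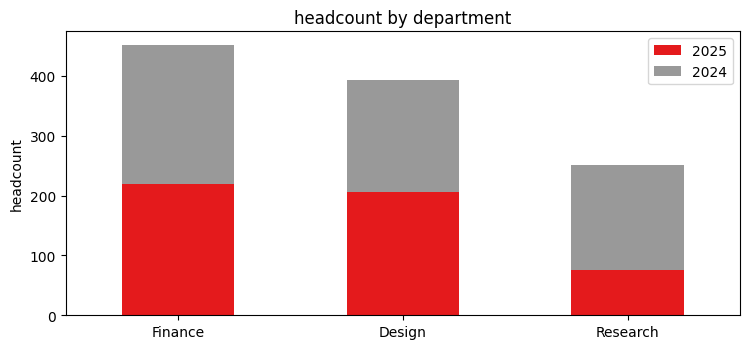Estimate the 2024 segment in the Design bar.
≈ 200

2024 top ≈ 400, bottom ≈ 200; segment ≈ 200.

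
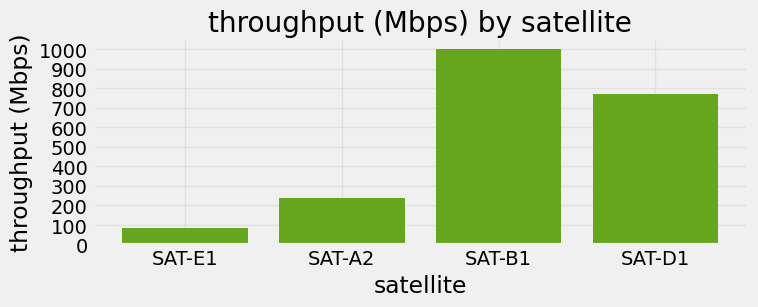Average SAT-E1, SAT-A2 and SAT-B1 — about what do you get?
≈ 433

(100 + 200 + 1000) / 3 ≈ 433.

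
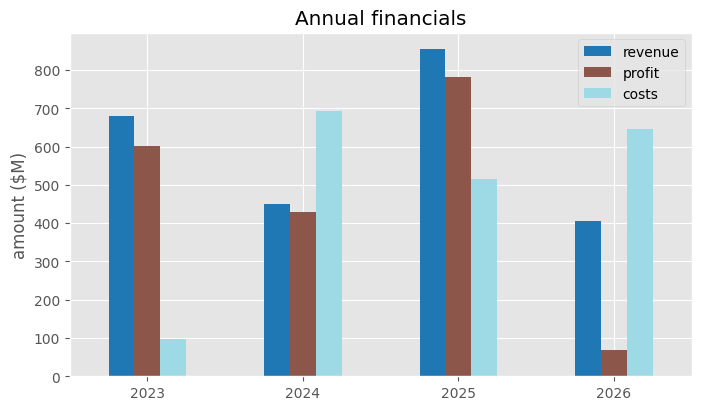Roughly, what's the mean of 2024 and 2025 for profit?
≈ 600

(400 + 800) / 2 ≈ 600.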